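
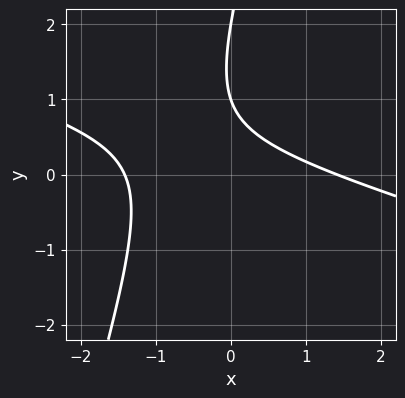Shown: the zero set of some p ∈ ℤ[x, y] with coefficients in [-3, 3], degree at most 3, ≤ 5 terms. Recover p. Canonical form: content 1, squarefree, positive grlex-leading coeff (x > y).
x^2 + 3*x*y - y^2 + 3*y - 2

(a) The degree is 2 — a generic line meets the curve in up to 2 points.
(b) Reading off the gridlines: the y-axis gridline crossings are at y ∈ {1, 2}.
(c) Solving for integer coefficients yields p as stated.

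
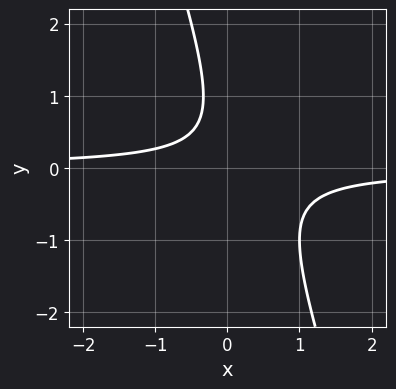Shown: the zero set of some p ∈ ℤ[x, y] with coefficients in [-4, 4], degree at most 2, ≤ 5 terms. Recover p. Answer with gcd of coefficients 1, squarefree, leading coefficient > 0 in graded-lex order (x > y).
3*x*y + y^2 - y + 1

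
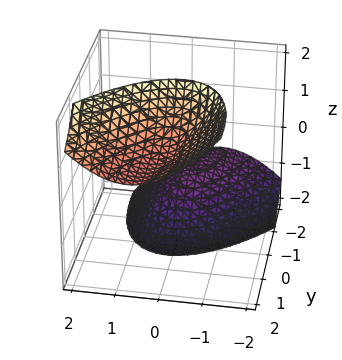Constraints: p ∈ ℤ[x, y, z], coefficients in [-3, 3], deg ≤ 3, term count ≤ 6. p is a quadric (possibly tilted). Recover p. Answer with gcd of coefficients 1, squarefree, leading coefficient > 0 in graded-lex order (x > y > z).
3*x^2 - 2*x*y + y^2 - 3*y*z - z^2 + 2

There are 2 components. They look like related sheets of one shape, so recover p as a whole.
Degree: a generic line meets the surface in up to 2 points, so deg p = 2.
Checking where it meets the axes: the surface avoids every integer x-axis point in the box; it misses every integer gridline on the y-axis.
The integer polynomial consistent with all of this is the stated p.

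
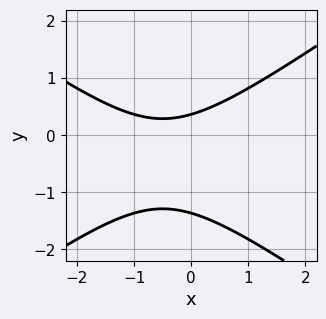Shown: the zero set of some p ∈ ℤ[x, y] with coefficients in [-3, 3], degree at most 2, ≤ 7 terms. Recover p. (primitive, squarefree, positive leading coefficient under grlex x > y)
x^2 - 2*y^2 + x - 2*y + 1

First, deg p = 2. The shape is more complex than any degree-1 curve.
Next, checking where it meets the axes: no x-intercept at any integer in the box.
Finally, the integer polynomial consistent with all of this is the stated p.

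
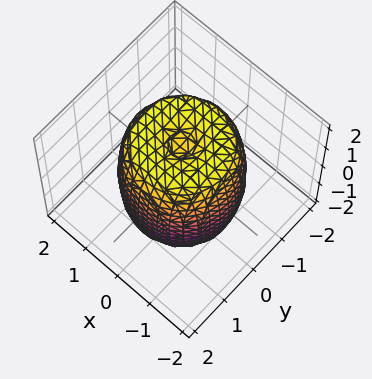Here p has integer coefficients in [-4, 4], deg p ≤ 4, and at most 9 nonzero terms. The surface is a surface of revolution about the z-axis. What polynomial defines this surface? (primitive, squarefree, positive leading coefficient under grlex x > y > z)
2*x^4 + 4*x^2*y^2 + 2*y^4 - 3*x^2 - 3*y^2 + z^2 - 2

deg p = 4. The shape is more complex than any degree-3 surface.
Symmetries: the surface is invariant under rotation about z: p = q(x² + y², z).
From the axis intercepts and sections: a circular section at z = 1 has radius between 1 and 2.
The integer polynomial consistent with all of this is the stated p.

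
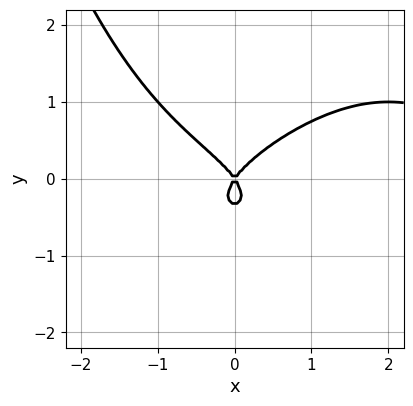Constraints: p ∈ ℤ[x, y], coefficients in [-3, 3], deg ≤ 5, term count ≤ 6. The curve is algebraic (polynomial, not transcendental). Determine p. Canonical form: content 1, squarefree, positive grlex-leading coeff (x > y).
(a) Degree: a generic line meets the curve in up to 4 points, so deg p = 4.
(b) Checking where it meets the axes: it meets the x-axis at x = 0 (among the integer gridlines); it meets the y-axis at y = 0 (among the integer gridlines).
(c) These observations pin down the coefficients.

x^3*y - x^2*y^2 + 3*y^3 - 2*x^2 + y^2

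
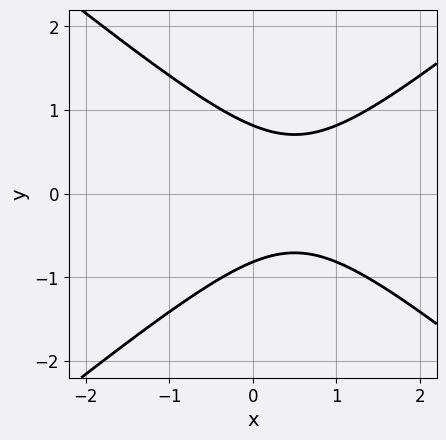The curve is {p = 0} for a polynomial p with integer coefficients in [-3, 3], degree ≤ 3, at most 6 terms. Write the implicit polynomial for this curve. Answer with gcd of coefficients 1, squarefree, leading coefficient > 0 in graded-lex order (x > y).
2*x^2 - 3*y^2 - 2*x + 2

First, the degree is 2 — no degree-1 curve has this shape.
Next, symmetries: mirror symmetry y ↦ −y ⇒ only even powers of y.
Next, observable constraints: the curve avoids every integer x-axis point in the box.
Finally, solving for integer coefficients yields p as stated.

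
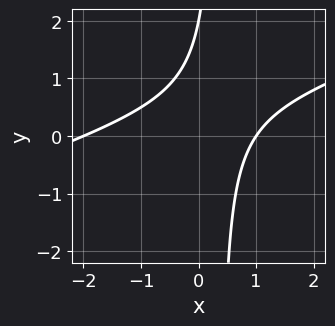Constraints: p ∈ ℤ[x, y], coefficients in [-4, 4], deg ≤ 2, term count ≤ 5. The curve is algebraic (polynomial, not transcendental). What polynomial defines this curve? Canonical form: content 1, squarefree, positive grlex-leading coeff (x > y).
x^2 - 3*x*y + x + y - 2

(a) deg p = 2. A generic line meets the curve in up to 2 points.
(b) Reading off the gridlines: it crosses the y-axis at the gridline y = 2; the x-axis gridline crossings are at x ∈ {-2, 1}.
(c) The integer polynomial consistent with all of this is the stated p.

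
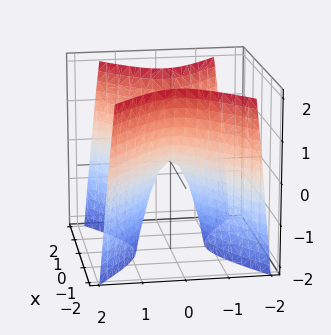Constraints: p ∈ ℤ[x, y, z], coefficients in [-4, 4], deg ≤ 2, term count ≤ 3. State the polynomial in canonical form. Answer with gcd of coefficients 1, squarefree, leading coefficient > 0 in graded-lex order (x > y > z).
First, the degree is 2 — a hyperbolic paraboloid; a quadric.
Then, symmetries: it's symmetric under y → −y, forcing even powers of y; it's symmetric under x → −x, forcing even powers of x.
Next, from the axis intercepts and sections: one x-axis crossing is at x = 0; one y-axis crossing is at y = 0.
Finally, solving for integer coefficients yields p as stated.

2*x^2 - 3*y^2 - z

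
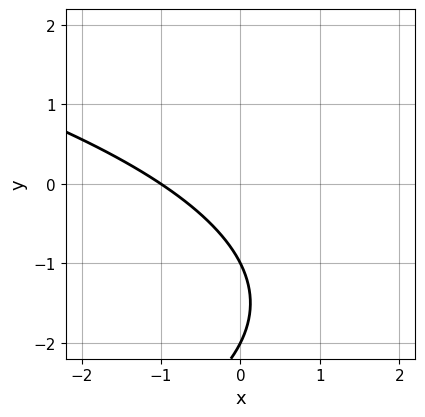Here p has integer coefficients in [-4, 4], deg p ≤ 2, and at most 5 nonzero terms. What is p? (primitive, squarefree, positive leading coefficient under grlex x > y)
First, deg p = 2. A generic line meets the curve in up to 2 points.
Next, checking where it meets the axes: among the integer gridlines, it crosses the y-axis at y ∈ {-2, -1}; it crosses the x-axis at the gridline x = -1.
Finally, assembling these constraints gives the stated polynomial.

y^2 + 2*x + 3*y + 2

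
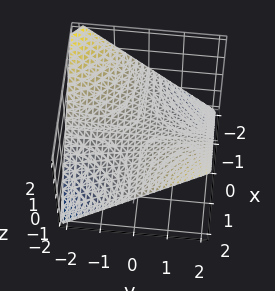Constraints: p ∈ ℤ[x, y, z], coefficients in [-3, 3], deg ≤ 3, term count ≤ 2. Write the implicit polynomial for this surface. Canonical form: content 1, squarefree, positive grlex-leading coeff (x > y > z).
1. deg p = 2.
2. Against the integer gridlines: every point of the y-axis in the box is on the surface; it crosses the z-axis at the gridline z = 0.
3. The integer polynomial consistent with all of this is the stated p.

x*y - 2*z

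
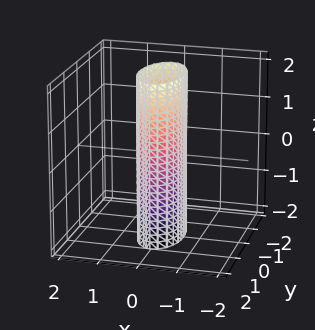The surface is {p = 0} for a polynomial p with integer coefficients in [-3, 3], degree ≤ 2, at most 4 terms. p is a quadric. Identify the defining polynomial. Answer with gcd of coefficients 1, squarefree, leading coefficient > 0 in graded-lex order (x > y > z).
(a) Degree: constant cross-section along one axis; a quadric, so deg p = 2.
(b) Symmetries: mirror symmetry x ↦ −x ⇒ only even powers of x; the z ↦ −z reflection is a symmetry, so z appears only in even powers; it's symmetric under y → −y, forcing even powers of y.
(c) From the axis intercepts and sections: the surface avoids every integer z-axis point in the box; among the integer gridlines, it crosses the y-axis at y ∈ {-1, 1}.
(d) Solving for integer coefficients yields p as stated.

3*x^2 + y^2 - 1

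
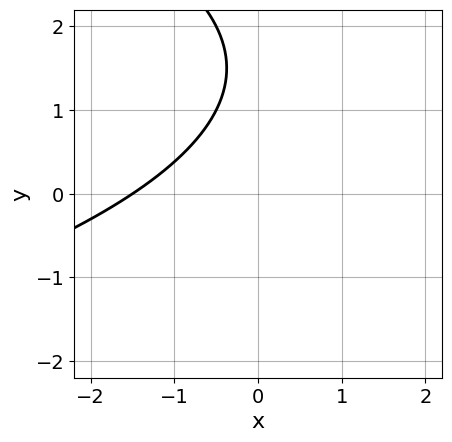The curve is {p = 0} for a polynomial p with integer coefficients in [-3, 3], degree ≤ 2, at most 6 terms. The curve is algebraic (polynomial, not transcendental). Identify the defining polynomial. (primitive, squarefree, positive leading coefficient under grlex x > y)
(a) The degree is 2 — no degree-1 curve has this shape.
(b) Checking where it meets the axes: the curve avoids every integer y-axis point in the box.
(c) These observations pin down the coefficients.

y^2 + 2*x - 3*y + 3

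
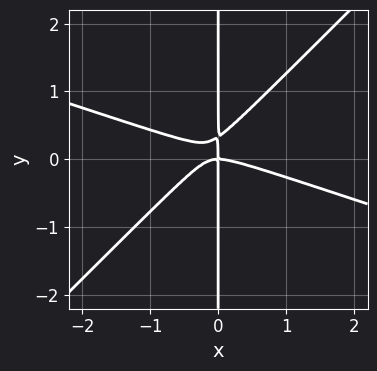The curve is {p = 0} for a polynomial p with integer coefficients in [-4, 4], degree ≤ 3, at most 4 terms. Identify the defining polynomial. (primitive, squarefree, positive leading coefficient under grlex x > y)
First, deg p = 3.
Then, against the integer gridlines: the visible y-axis segment lies entirely on the curve; it crosses the x-axis at the gridline x = 0.
Finally, assembling these constraints gives the stated polynomial.

x^3 + 2*x^2*y - 3*x*y^2 + x*y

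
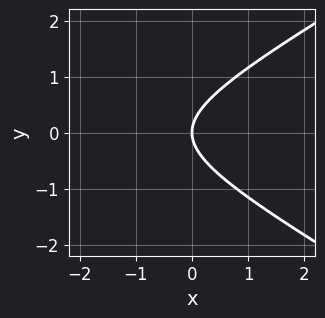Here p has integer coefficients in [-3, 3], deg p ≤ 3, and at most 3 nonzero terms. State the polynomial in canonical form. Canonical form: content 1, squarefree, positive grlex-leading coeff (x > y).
x^2 - 3*y^2 + 3*x

First, degree: a generic line meets the curve in up to 2 points, so deg p = 2.
Next, symmetries: it's symmetric under y → −y, forcing even powers of y.
Then, reading off the gridlines: it crosses the x-axis at the gridline x = 0; it meets the y-axis at y = 0 (among the integer gridlines).
Finally, putting this together gives p.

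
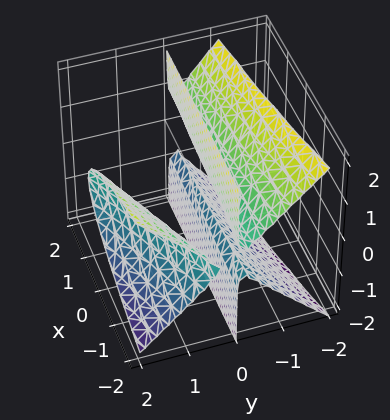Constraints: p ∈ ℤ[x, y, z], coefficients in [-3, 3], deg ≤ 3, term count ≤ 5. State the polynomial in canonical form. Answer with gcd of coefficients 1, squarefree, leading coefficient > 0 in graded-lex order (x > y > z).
1. The picture has 3 separate pieces.
2. Degree: no degree-2 surface has this shape, so deg p = 3.
3. From the axis intercepts and sections: every point of the x-axis in the box is on the surface; the visible z-axis segment lies entirely on the surface.
4. Assembling these constraints gives the stated polynomial.

x*y^2 - 2*y^3 + 2*y*z^2 + 3*y^2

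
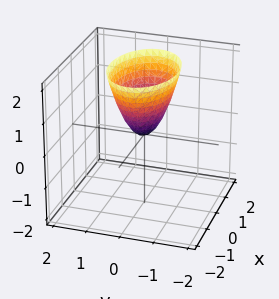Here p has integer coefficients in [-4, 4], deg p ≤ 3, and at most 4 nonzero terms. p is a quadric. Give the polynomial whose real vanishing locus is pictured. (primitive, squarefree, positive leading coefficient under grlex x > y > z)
First, deg p = 2. A single bowl opening along one axis; a quadric.
Then, symmetries: mirror symmetry x ↦ −x ⇒ only even powers of x; mirror symmetry y ↦ −y ⇒ only even powers of y.
Then, reading off the gridlines: one z-axis crossing is at z = 0; it meets the y-axis at y = 0 (among the integer gridlines); one x-axis crossing is at x = 0.
Finally, fitting integer coefficients to these (and the overall shape) gives p.

x^2 + 2*y^2 - z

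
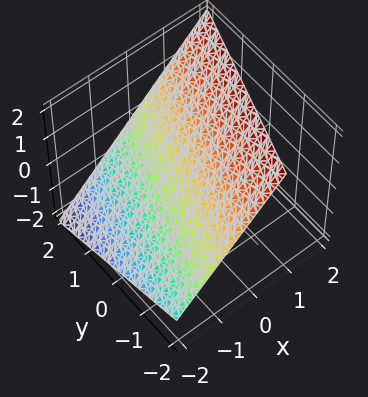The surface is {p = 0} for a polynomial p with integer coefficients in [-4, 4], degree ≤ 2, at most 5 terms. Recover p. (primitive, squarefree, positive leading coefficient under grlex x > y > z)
deg p = 1. The surface is flat (a plane).
Reading off the gridlines: it crosses the y-axis at the gridline y = 2.
Putting this together gives p.

3*x - y - 3*z + 2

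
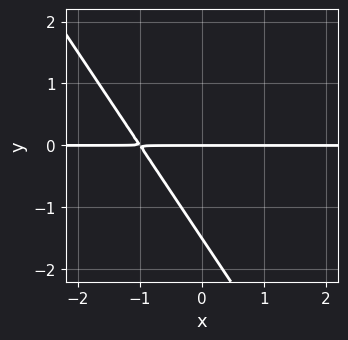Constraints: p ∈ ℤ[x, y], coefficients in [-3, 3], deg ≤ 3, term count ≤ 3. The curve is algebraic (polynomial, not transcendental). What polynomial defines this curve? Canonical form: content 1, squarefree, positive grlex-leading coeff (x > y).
3*x*y + 2*y^2 + 3*y

1. deg p = 2. No degree-1 curve has this shape.
2. Checking where it meets the axes: every point of the x-axis in the box is on the curve; one y-axis crossing is at y = 0.
3. Together with the visible shape, these determine p as stated.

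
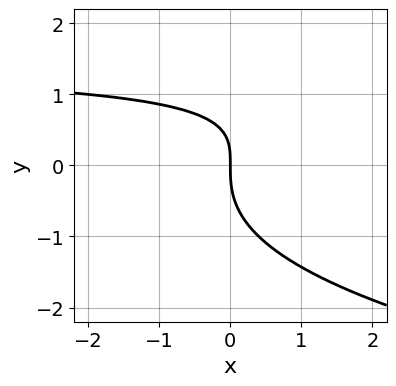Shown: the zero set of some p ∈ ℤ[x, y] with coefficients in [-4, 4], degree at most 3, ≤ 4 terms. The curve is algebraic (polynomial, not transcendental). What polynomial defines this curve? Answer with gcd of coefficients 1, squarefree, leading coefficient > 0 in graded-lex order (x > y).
(a) deg p = 3.
(b) Checking where it meets the axes: one y-axis crossing is at y = 0; it meets the x-axis at x = 0 (among the integer gridlines).
(c) Together with the visible shape, these determine p as stated.

2*y^3 - 2*x*y + 3*x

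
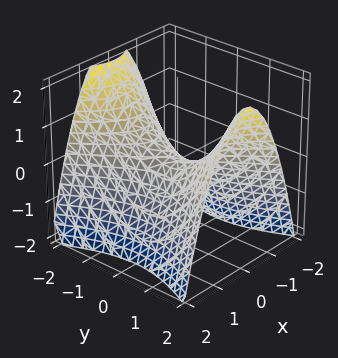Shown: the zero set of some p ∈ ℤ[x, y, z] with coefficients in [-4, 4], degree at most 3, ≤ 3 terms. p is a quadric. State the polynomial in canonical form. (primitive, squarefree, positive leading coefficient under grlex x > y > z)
(a) deg p = 2.
(b) Symmetries: mirror symmetry y ↦ −y ⇒ only even powers of y; mirror symmetry x ↦ −x ⇒ only even powers of x.
(c) Reading off the gridlines: it crosses the x-axis at the gridline x = 0; one z-axis crossing is at z = 0.
(d) Putting this together gives p.

2*x^2 - y^2 + 2*z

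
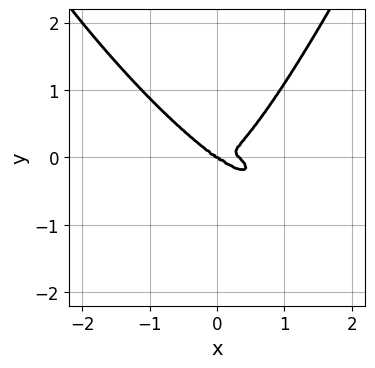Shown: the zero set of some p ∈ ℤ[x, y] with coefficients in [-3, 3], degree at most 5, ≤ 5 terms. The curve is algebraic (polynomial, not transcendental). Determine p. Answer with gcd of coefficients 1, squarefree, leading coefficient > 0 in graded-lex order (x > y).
3*x^4 + 3*x^3*y - x*y^3 - x^3 - 3*y^3

1. deg p = 4. A generic line meets the curve in up to 4 points.
2. Observable constraints: it meets the x-axis at x = 0 (among the integer gridlines); it meets the y-axis at y = 0 (among the integer gridlines).
3. Together with the visible shape, these determine p as stated.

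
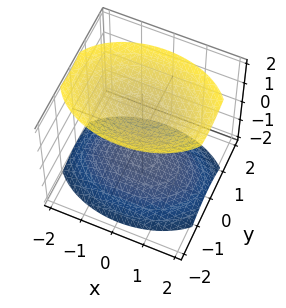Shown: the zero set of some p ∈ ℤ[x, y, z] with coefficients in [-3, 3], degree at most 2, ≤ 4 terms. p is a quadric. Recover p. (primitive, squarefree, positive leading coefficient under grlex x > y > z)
1. The picture has 2 separate pieces. They look like related sheets of one shape, so recover p as a whole.
2. deg p = 2. Two sheets facing apart; a quadric.
3. Symmetries: mirror symmetry z ↦ −z ⇒ only even powers of z; it's symmetric under x → −x, forcing even powers of x; the y ↦ −y reflection is a symmetry, so y appears only in even powers.
4. Checking where it meets the axes: it misses every integer gridline on the x-axis; no y-intercept at any integer in the box.
5. Matching integer coefficients to the picture gives p.

x^2 + 2*y^2 - 2*z^2 + 3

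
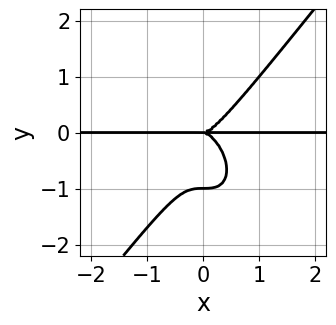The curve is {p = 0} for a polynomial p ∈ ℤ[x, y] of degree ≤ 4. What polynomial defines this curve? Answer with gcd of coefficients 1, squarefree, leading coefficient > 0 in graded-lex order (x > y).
2*x^3*y - y^4 - y^3

deg p = 4. The shape is more complex than any degree-3 curve.
Reading off the gridlines: the y-axis gridline crossings are at y ∈ {-1, 0}; every point of the x-axis in the box is on the curve.
Matching integer coefficients to the picture gives p.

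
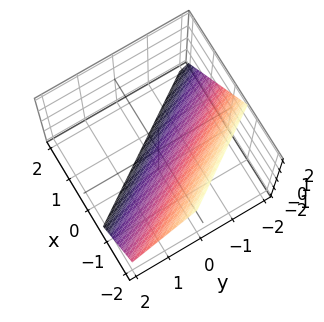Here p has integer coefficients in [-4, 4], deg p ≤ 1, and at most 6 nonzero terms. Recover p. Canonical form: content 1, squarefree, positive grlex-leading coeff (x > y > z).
1. deg p = 1. Every cross-section is a straight line — this is a plane.
2. Observable constraints: one y-axis crossing is at y = -1; it meets the z-axis at z = -1 (among the integer gridlines).
3. Matching integer coefficients to the picture gives p.

3*x + 2*y + 2*z + 2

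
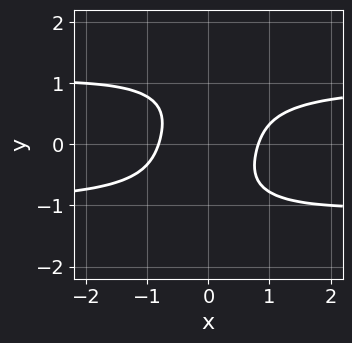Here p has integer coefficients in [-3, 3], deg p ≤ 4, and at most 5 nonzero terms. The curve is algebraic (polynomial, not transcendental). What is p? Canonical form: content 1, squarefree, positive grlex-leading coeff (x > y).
3*x^2*y^2 + 2*y^4 - 3*x^2 + 2*x*y + 2

The degree is 4 — a generic line meets the curve in up to 4 points.
From the axis intercepts and sections: no y-intercept at any integer in the box.
Solving for integer coefficients yields p as stated.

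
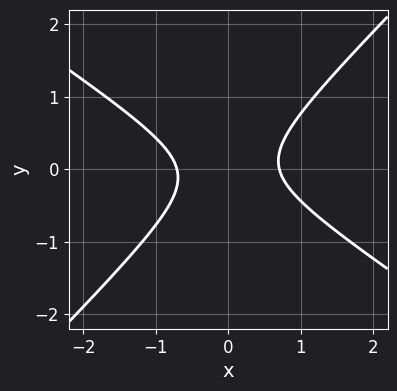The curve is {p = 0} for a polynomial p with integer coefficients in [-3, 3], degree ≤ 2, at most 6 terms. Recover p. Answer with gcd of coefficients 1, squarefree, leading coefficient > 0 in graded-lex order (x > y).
2*x^2 + x*y - 3*y^2 - 1

deg p = 2.
From the visible intercepts: it misses every integer gridline on the y-axis.
Fitting integer coefficients to these (and the overall shape) gives p.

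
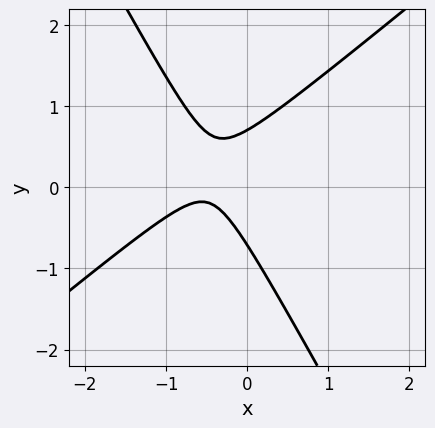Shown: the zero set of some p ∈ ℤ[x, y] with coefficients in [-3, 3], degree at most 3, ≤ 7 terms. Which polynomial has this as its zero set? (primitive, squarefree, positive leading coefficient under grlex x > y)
First, deg p = 2. The shape is more complex than any degree-1 curve.
Next, from the axis intercepts and sections: no x-intercept at any integer in the box.
Finally, putting this together gives p.

3*x^2 - 2*x*y - 2*y^2 + 3*x + 1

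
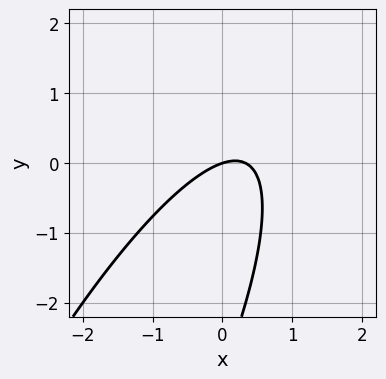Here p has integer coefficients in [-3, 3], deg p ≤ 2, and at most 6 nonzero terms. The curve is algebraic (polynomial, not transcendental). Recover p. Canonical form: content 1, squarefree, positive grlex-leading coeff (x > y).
3*x^2 - 3*x*y + y^2 - x + 3*y

First, degree: the shape is more complex than any degree-1 curve, so deg p = 2.
Then, checking where it meets the axes: it meets the x-axis at x = 0 (among the integer gridlines); it crosses the y-axis at the gridline y = 0.
Finally, matching integer coefficients to the picture gives p.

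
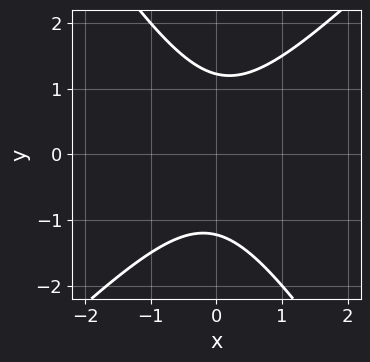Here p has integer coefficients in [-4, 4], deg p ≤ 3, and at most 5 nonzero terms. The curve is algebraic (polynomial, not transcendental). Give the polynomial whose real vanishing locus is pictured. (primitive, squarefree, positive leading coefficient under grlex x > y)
Degree: the shape is more complex than any degree-1 curve, so deg p = 2.
From the visible intercepts: no x-intercept at any integer in the box.
Putting this together gives p.

3*x^2 - x*y - 2*y^2 + 3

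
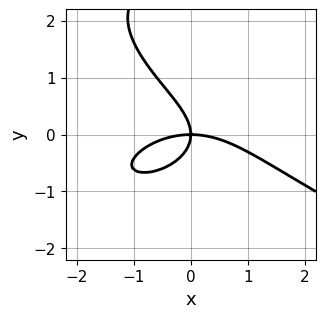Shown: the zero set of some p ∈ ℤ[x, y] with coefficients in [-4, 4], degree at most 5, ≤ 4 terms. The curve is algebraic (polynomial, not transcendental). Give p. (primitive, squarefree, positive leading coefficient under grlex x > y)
y^4 - x^3 - 3*y^3 - 3*x*y

Degree: a generic line meets the curve in up to 4 points, so deg p = 4.
Observable constraints: one y-axis crossing is at y = 0; it meets the x-axis at x = 0 (among the integer gridlines).
Matching integer coefficients to the picture gives p.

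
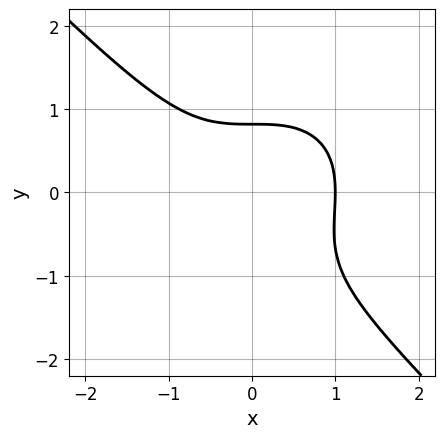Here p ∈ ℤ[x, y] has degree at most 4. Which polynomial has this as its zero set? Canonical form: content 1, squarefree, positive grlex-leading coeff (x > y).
First, the degree is 3 — a generic line meets the curve in up to 3 points.
Next, against the integer gridlines: it crosses the x-axis at the gridline x = 1.
Finally, fitting integer coefficients to these (and the overall shape) gives p.

3*x^3 + 3*y^3 + 2*y^2 - 3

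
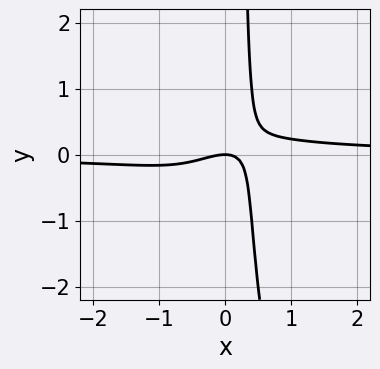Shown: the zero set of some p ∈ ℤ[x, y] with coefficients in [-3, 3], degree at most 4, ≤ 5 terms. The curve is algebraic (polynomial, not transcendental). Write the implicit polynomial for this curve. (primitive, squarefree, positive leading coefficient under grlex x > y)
First, deg p = 4. The shape is more complex than any degree-3 curve.
Then, reading off the gridlines: one y-axis crossing is at y = 0; it crosses the x-axis at the gridline x = 0.
Finally, fitting integer coefficients to these (and the overall shape) gives p.

3*x^3*y + x^2*y^2 - x^2 + 2*x*y - y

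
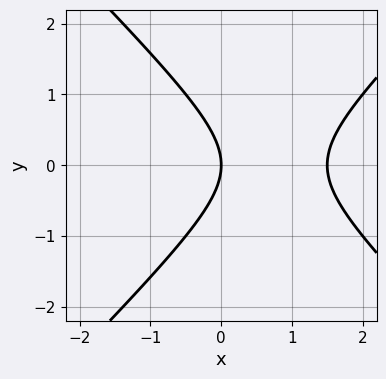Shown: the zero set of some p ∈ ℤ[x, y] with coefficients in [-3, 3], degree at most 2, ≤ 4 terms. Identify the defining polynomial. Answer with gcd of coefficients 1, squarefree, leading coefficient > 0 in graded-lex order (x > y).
First, deg p = 2. The shape is more complex than any degree-1 curve.
Next, symmetries: it's symmetric under y → −y, forcing even powers of y.
Next, observable constraints: it crosses the y-axis at the gridline y = 0; one x-axis crossing is at x = 0.
Finally, together with the visible shape, these determine p as stated.

2*x^2 - 2*y^2 - 3*x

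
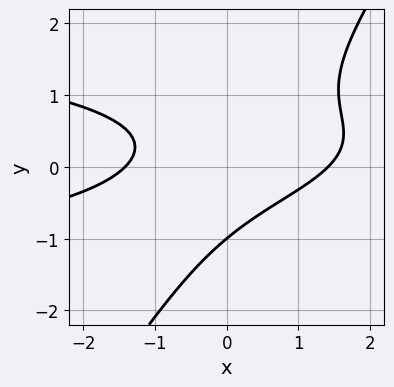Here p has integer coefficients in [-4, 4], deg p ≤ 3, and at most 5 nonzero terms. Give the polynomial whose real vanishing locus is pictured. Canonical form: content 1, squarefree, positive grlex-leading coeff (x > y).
Degree: the shape is more complex than any degree-2 curve, so deg p = 3.
Checking where it meets the axes: it crosses the y-axis at the gridline y = -1.
Assembling these constraints gives the stated polynomial.

3*x*y^2 - 2*y^3 + x^2 - 2*x*y - 2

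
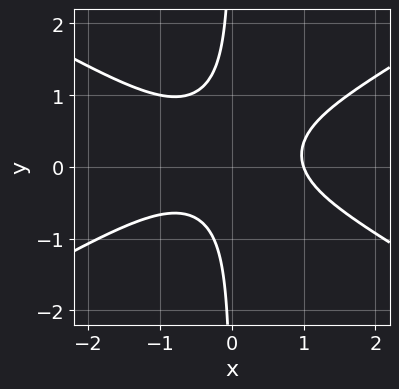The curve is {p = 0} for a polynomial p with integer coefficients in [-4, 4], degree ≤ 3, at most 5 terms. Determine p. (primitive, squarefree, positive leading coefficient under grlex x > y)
x^3 - 3*x*y^2 + x*y - 1

(a) The degree is 3 — a generic line meets the curve in up to 3 points.
(b) From the visible intercepts: it crosses the x-axis at the gridline x = 1; the curve avoids every integer y-axis point in the box.
(c) Assembling these constraints gives the stated polynomial.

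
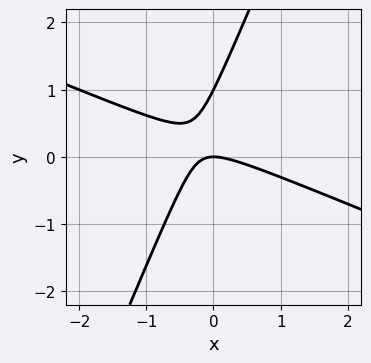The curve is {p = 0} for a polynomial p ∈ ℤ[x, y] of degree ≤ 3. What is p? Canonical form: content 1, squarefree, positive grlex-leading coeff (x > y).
1. Degree: the shape is more complex than any degree-1 curve, so deg p = 2.
2. Reading off the gridlines: among the integer gridlines, it crosses the y-axis at y ∈ {0, 1}; it crosses the x-axis at the gridline x = 0.
3. Matching integer coefficients to the picture gives p.

x^2 + 2*x*y - y^2 + y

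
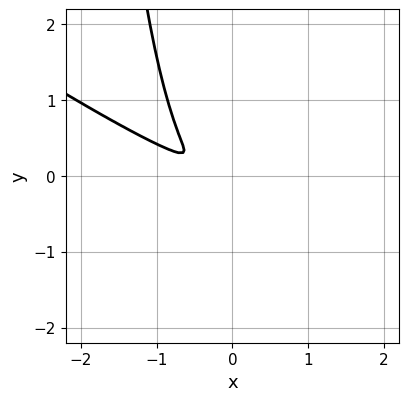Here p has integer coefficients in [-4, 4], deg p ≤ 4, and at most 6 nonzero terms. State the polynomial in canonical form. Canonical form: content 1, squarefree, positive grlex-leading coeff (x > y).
(a) Degree: the shape is more complex than any degree-3 curve, so deg p = 4.
(b) Matching integer coefficients to the picture gives p.

2*x^4 + 3*x^3*y - 3*x^2*y + 3*y^2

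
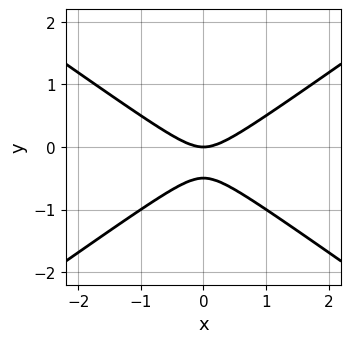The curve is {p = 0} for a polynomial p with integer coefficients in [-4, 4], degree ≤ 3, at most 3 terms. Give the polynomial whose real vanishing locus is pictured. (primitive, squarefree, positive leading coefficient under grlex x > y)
x^2 - 2*y^2 - y

1. Degree: no degree-1 curve has this shape, so deg p = 2.
2. Symmetries: it's symmetric under x → −x, forcing even powers of x.
3. From the axis intercepts and sections: it crosses the x-axis at the gridline x = 0; it crosses the y-axis at the gridline y = 0.
4. Assembling these constraints gives the stated polynomial.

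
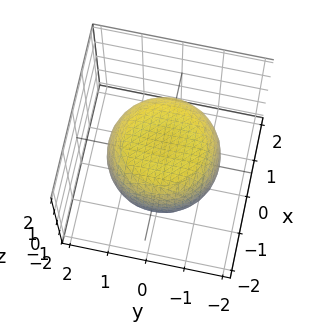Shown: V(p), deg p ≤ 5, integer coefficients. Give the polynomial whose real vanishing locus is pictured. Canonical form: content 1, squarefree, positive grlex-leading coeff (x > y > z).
1. The degree is 4 — a generic line meets the surface in up to 4 points.
2. Symmetries: rotational symmetry about the z-axis ⇒ p depends on x, y only through x² + y².
3. From the axis intercepts and sections: a circular section at z = 0 has radius between 1 and 2; among the integer gridlines, it crosses the z-axis at z ∈ {-1, 1}.
4. Assembling these constraints gives the stated polynomial.

x^4 + 2*x^2*y^2 + y^4 - x^2 - y^2 + 2*z^2 - 2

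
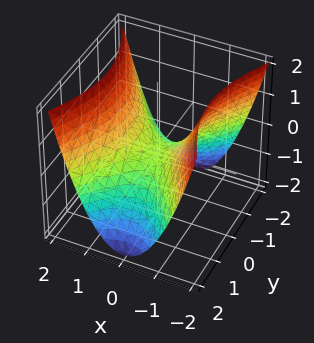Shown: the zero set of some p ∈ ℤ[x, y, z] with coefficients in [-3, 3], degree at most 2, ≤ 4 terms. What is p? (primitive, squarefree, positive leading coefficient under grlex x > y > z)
Degree: a saddle surface; a quadric, so deg p = 2.
Symmetries: the y ↦ −y reflection is a symmetry, so y appears only in even powers; it's symmetric under x → −x, forcing even powers of x.
Against the integer gridlines: it crosses the z-axis at the gridline z = 0; one x-axis crossing is at x = 0; it crosses the y-axis at the gridline y = 0.
Solving for integer coefficients yields p as stated.

2*x^2 - y^2 - 2*z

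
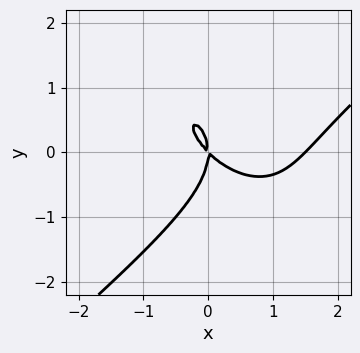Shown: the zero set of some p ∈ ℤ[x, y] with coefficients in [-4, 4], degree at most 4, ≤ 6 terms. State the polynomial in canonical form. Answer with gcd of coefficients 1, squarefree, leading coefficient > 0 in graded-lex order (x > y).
2*x^3 - x*y^2 - 2*y^3 - 3*x^2 - 3*x*y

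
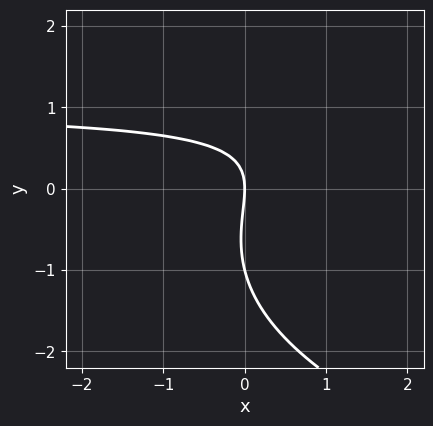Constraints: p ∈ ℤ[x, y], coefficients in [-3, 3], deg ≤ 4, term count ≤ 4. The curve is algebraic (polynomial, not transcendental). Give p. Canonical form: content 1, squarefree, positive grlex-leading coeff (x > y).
The degree is 3 — no degree-2 curve has this shape.
From the visible intercepts: the y-axis gridline crossings are at y ∈ {-1, 0}; it meets the x-axis at x = 0 (among the integer gridlines).
These observations pin down the coefficients.

y^3 - 2*x*y + y^2 + 2*x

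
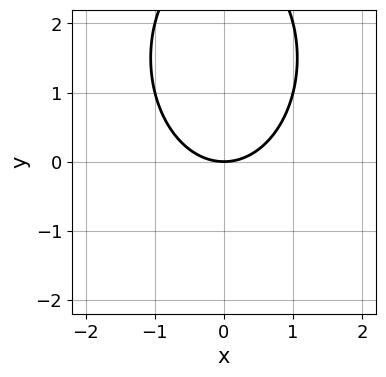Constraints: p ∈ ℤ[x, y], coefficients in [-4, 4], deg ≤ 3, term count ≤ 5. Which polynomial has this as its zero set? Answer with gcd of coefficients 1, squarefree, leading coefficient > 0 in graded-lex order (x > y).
2*x^2 + y^2 - 3*y

1. The degree is 2 — no degree-1 curve has this shape.
2. Symmetries: it's symmetric under x → −x, forcing even powers of x.
3. Checking where it meets the axes: it meets the x-axis at x = 0 (among the integer gridlines); it crosses the y-axis at the gridline y = 0.
4. Together with the visible shape, these determine p as stated.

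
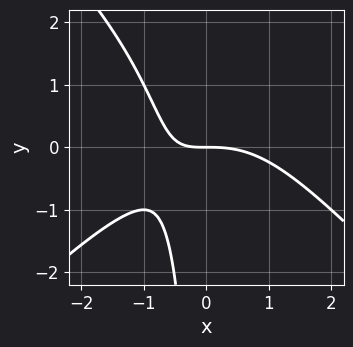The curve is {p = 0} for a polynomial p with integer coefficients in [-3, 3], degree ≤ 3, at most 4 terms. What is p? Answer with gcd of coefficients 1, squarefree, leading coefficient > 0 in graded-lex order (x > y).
x^3 - x*y^2 + 2*x*y + 2*y

The degree is 3 — the shape is more complex than any degree-2 curve.
Checking where it meets the axes: one x-axis crossing is at x = 0; it crosses the y-axis at the gridline y = 0.
Putting this together gives p.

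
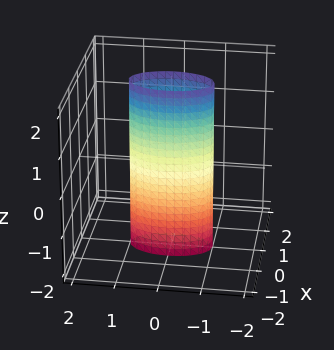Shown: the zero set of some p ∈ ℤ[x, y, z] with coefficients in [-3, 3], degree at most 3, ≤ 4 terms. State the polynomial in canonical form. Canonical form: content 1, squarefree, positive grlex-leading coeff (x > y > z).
1. deg p = 2. A cylinder; a quadric.
2. Symmetries: it's symmetric under x → −x, forcing even powers of x; mirror symmetry y ↦ −y ⇒ only even powers of y; it's symmetric under z → −z, forcing even powers of z.
3. From the visible intercepts: the y-axis gridline crossings are at y ∈ {-1, 1}; no z-intercept at any integer in the box.
4. Together with the visible shape, these determine p as stated.

3*x^2 + y^2 - 1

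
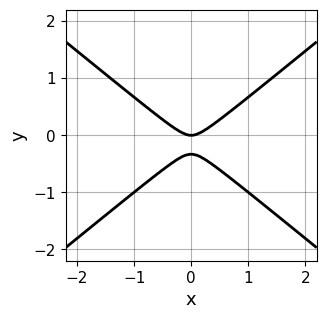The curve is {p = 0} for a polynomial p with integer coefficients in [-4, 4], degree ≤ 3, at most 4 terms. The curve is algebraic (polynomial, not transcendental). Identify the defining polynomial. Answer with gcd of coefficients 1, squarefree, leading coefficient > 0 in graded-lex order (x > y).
The degree is 2 — no degree-1 curve has this shape.
Symmetries: the x ↦ −x reflection is a symmetry, so x appears only in even powers.
Against the integer gridlines: it crosses the x-axis at the gridline x = 0; one y-axis crossing is at y = 0.
The integer polynomial consistent with all of this is the stated p.

2*x^2 - 3*y^2 - y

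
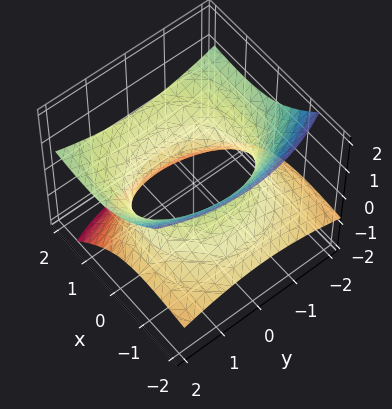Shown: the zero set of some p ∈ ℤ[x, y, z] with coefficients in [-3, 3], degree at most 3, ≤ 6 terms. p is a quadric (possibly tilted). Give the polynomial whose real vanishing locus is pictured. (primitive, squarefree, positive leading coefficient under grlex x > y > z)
x^2 - 3*x*z + y^2 - 3*z^2 - 2

(a) Degree: a generic line meets the surface in up to 2 points, so deg p = 2.
(b) Reading off the gridlines: no z-intercept at any integer in the box.
(c) Solving for integer coefficients yields p as stated.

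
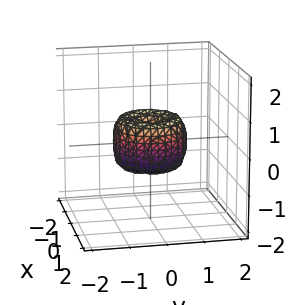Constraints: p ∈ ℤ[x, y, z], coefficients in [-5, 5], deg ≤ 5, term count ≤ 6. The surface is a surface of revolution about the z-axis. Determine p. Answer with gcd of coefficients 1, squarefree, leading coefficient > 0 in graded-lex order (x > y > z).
2*x^4 + 4*x^2*y^2 + 2*y^4 - 2*x^2 - 2*y^2 + z^2

(a) deg p = 4. A generic line meets the surface in up to 4 points.
(b) Symmetries: rotational symmetry about the z-axis ⇒ p depends on x, y only through x² + y².
(c) Against the integer gridlines: the x-axis gridline crossings are at x ∈ {-1, 0, 1}; it crosses the z-axis at the gridline z = 0.
(d) These observations pin down the coefficients. Check: (0, -1, 0) on the y-axis lies on the surface, and p(0, -1, 0) = 0. ✓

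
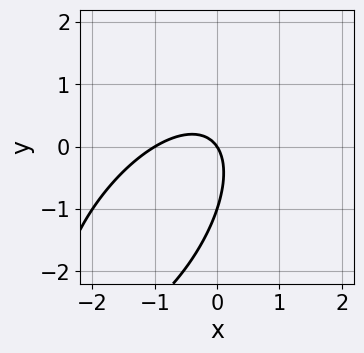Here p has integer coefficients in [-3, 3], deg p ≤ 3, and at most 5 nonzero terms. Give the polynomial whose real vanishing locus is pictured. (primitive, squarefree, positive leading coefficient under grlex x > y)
3*x^2 - 3*x*y + 2*y^2 + 3*x + 2*y

1. The degree is 2 — the shape is more complex than any degree-1 curve.
2. Observable constraints: among the integer gridlines, it crosses the y-axis at y ∈ {-1, 0}; the x-axis gridline crossings are at x ∈ {-1, 0}.
3. Fitting integer coefficients to these (and the overall shape) gives p.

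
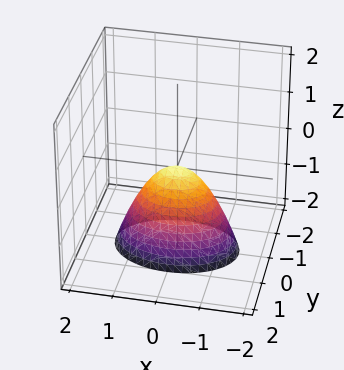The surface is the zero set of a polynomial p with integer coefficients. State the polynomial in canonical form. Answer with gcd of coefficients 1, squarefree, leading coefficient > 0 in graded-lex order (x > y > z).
deg p = 2. A paraboloid; a quadric.
Symmetries: mirror symmetry y ↦ −y ⇒ only even powers of y; mirror symmetry x ↦ −x ⇒ only even powers of x.
Checking where it meets the axes: it crosses the y-axis at the gridline y = 0; one z-axis crossing is at z = 0; one x-axis crossing is at x = 0.
Matching integer coefficients to the picture gives p.

x^2 + 2*y^2 + z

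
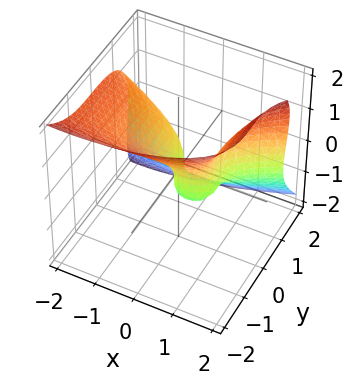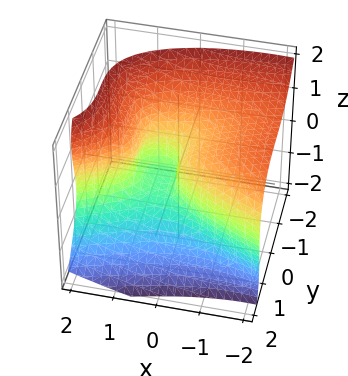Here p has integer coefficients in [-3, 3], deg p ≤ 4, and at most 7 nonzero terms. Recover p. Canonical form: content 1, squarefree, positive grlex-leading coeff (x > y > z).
Degree: the shape is more complex than any degree-2 surface, so deg p = 3.
Against the integer gridlines: among the integer gridlines, it crosses the x-axis at x ∈ {0, 1}; it crosses the y-axis at the gridline y = 0.
Fitting integer coefficients to these (and the overall shape) gives p.

2*x*z^2 - 3*y^3 - 2*z^3 + 2*x^2 - 2*x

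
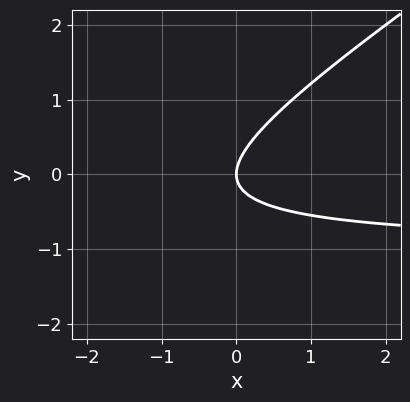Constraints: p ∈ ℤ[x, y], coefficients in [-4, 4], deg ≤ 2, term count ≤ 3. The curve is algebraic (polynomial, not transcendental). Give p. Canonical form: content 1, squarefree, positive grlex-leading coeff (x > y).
The degree is 2 — the shape is more complex than any degree-1 curve.
Against the integer gridlines: one x-axis crossing is at x = 0; it meets the y-axis at y = 0 (among the integer gridlines).
Assembling these constraints gives the stated polynomial.

2*x*y - 3*y^2 + 2*x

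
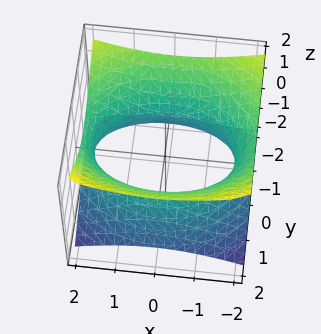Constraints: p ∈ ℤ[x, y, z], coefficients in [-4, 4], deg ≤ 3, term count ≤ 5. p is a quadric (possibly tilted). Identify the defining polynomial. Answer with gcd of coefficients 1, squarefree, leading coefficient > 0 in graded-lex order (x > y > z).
x^2 + 2*y^2 + y*z - 3*z^2 - 3

(a) The degree is 2 — the shape is more complex than any degree-1 surface.
(b) From the visible intercepts: the surface avoids every integer z-axis point in the box.
(c) Matching integer coefficients to the picture gives p.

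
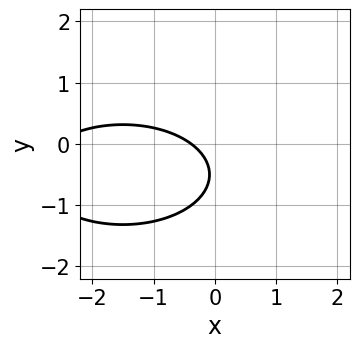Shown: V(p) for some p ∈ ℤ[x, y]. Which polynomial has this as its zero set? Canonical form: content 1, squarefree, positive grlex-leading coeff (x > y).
1. Degree: no degree-1 curve has this shape, so deg p = 2.
2. From the axis intercepts and sections: no y-intercept at any integer in the box.
3. Assembling these constraints gives the stated polynomial.

x^2 + 3*y^2 + 3*x + 3*y + 1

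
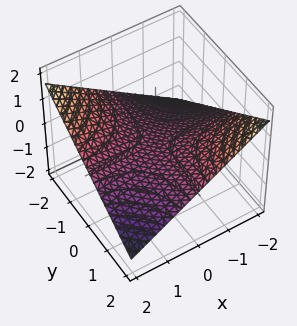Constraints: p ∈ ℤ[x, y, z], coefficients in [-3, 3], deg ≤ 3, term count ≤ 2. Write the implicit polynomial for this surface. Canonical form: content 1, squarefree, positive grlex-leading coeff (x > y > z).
(a) The degree is 2 — a hyperbolic paraboloid; a quadric.
(b) Checking where it meets the axes: the visible y-axis segment lies entirely on the surface; every point of the x-axis in the box is on the surface; one z-axis crossing is at z = 0.
(c) Solving for integer coefficients yields p as stated.

x*y + 3*z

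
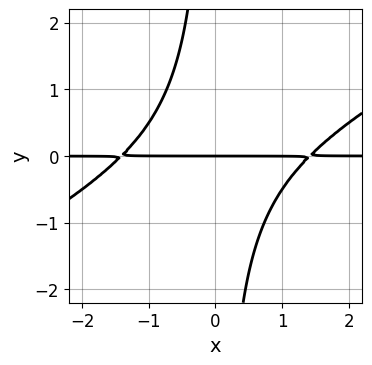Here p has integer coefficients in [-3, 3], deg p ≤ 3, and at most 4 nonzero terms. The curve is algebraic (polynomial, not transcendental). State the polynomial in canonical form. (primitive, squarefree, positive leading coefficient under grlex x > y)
First, degree: the shape is more complex than any degree-2 curve, so deg p = 3.
Then, reading off the gridlines: every point of the x-axis in the box is on the curve; it crosses the y-axis at the gridline y = 0.
Finally, putting this together gives p.

x^2*y - 2*x*y^2 - 2*y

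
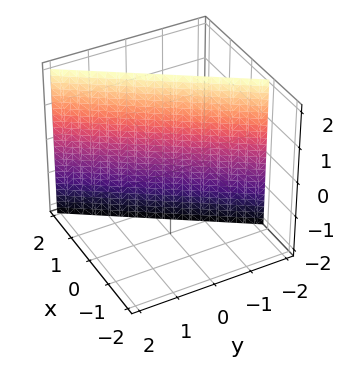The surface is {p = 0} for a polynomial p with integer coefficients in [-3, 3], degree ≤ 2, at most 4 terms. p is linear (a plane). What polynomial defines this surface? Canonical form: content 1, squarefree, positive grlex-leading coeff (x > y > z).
3*x - 2*y - 2

First, the degree is 1 — every cross-section is a straight line — this is a plane.
Next, from the axis intercepts and sections: the surface avoids every integer z-axis point in the box; it meets the y-axis at y = -1 (among the integer gridlines).
Finally, assembling these constraints gives the stated polynomial.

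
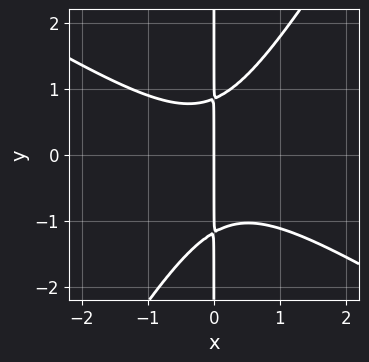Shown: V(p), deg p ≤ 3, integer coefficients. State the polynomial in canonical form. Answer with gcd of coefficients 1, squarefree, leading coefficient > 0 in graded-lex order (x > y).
3*x^3 + 3*x^2*y - 3*x*y^2 - x*y + 3*x

The degree is 3 — no degree-2 curve has this shape.
Checking where it meets the axes: every point of the y-axis in the box is on the curve; one x-axis crossing is at x = 0.
Solving for integer coefficients yields p as stated.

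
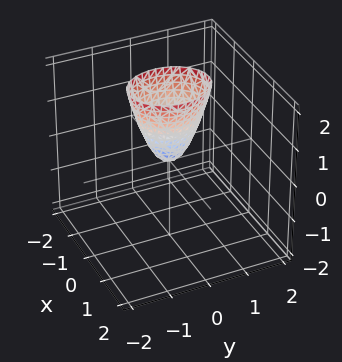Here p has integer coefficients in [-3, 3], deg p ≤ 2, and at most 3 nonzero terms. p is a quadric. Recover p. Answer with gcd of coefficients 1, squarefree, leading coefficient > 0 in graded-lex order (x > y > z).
(a) The degree is 2 — a single bowl opening along one axis; a quadric.
(b) Symmetries: mirror symmetry y ↦ −y ⇒ only even powers of y; the x ↦ −x reflection is a symmetry, so x appears only in even powers.
(c) From the axis intercepts and sections: it crosses the x-axis at the gridline x = 0; it crosses the z-axis at the gridline z = 0; one y-axis crossing is at y = 0.
(d) Matching integer coefficients to the picture gives p.

3*x^2 + 2*y^2 - z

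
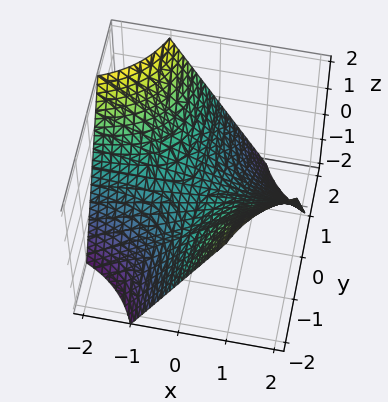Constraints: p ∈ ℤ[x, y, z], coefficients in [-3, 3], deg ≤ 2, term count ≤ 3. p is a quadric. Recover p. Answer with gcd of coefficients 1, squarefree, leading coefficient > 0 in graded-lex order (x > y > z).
x*y + z

deg p = 2. A saddle surface; a quadric.
Against the integer gridlines: one z-axis crossing is at z = 0; the visible y-axis segment lies entirely on the surface.
Together with the visible shape, these determine p as stated. Check: (-1, 0, 0) on the x-axis lies on the surface, and p(-1, 0, 0) = 0. ✓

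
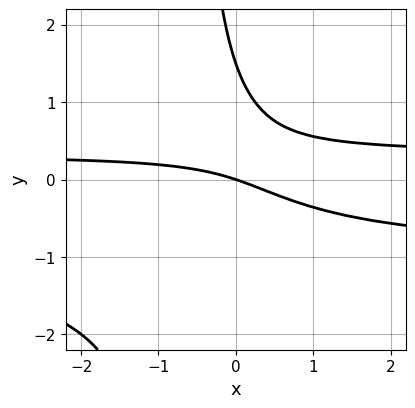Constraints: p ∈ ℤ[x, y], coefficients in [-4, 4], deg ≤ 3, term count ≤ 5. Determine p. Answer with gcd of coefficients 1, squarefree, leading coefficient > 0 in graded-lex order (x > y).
First, deg p = 3. The shape is more complex than any degree-2 curve.
Then, reading off the gridlines: one y-axis crossing is at y = 0; it meets the x-axis at x = 0 (among the integer gridlines).
Finally, these observations pin down the coefficients.

3*x*y^2 + 2*x*y + 2*y^2 - x - 3*y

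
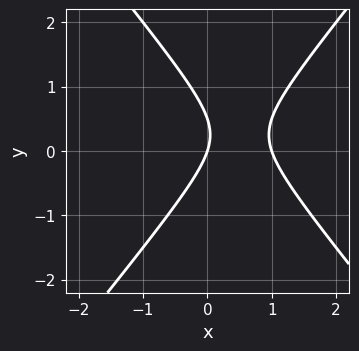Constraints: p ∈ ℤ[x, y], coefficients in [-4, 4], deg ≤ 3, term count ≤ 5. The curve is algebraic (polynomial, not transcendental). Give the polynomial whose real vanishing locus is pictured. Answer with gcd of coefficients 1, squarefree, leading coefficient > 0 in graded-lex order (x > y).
3*x^2 - 2*y^2 - 3*x + y

(a) deg p = 2. The shape is more complex than any degree-1 curve.
(b) Observable constraints: it crosses the y-axis at the gridline y = 0; among the integer gridlines, it crosses the x-axis at x ∈ {0, 1}.
(c) Putting this together gives p.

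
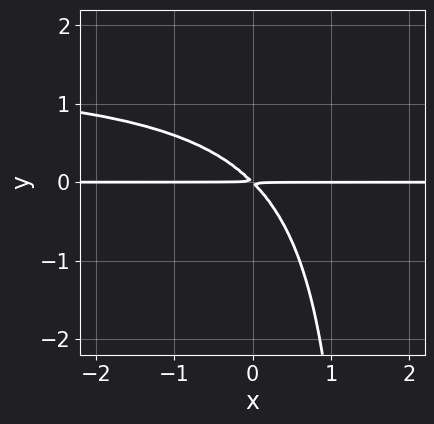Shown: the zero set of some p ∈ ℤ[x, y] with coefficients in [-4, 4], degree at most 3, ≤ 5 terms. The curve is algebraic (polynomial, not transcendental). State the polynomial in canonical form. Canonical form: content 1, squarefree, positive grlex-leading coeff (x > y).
2*x*y^2 - 3*x*y - 3*y^2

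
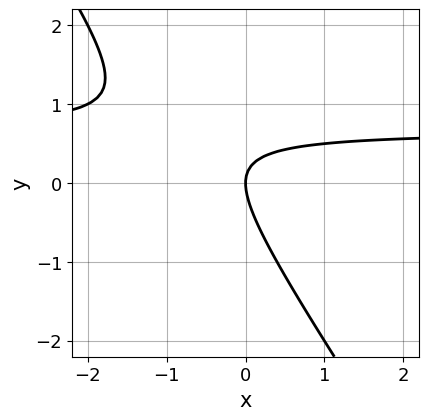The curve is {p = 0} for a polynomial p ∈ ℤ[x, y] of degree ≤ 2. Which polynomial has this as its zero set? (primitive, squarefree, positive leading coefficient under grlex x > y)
deg p = 2. The shape is more complex than any degree-1 curve.
From the visible intercepts: it crosses the x-axis at the gridline x = 0; one y-axis crossing is at y = 0.
The integer polynomial consistent with all of this is the stated p.

3*x*y + 2*y^2 - 2*x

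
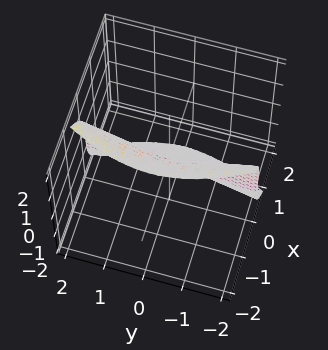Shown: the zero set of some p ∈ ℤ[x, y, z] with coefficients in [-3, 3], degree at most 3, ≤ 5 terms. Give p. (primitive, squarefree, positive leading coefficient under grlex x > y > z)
3*x^3 + 2*x*y^2 + z^3

deg p = 3. No degree-2 surface has this shape.
From the axis intercepts and sections: it crosses the x-axis at the gridline x = 0; the visible y-axis segment lies entirely on the surface; one z-axis crossing is at z = 0.
Putting this together gives p.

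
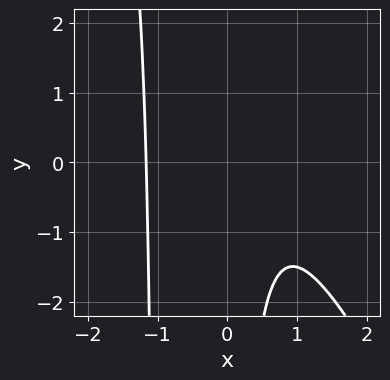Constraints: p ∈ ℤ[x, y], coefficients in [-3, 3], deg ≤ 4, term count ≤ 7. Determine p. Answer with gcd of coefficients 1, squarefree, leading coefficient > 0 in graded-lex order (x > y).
First, degree: the shape is more complex than any degree-2 curve, so deg p = 3.
Then, checking where it meets the axes: the curve avoids every integer y-axis point in the box.
Finally, solving for integer coefficients yields p as stated.

2*x^3 + x^2*y + x*y - x + 2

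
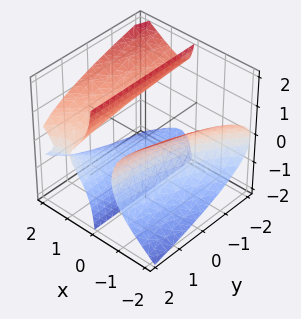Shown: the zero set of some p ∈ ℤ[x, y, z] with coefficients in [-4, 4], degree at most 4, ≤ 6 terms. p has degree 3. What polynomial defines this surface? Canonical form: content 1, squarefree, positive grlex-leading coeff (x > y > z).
First, the picture has 2 separate pieces. They look like related sheets of one shape, so recover p as a whole.
Then, the degree is 3 — a generic line meets the surface in up to 3 points.
Then, from the axis intercepts and sections: it misses every integer gridline on the y-axis; it meets the x-axis at x = -1 (among the integer gridlines); it misses every integer gridline on the z-axis.
Finally, the integer polynomial consistent with all of this is the stated p.

x^3 - x^2*y - 2*x*z^2 + 1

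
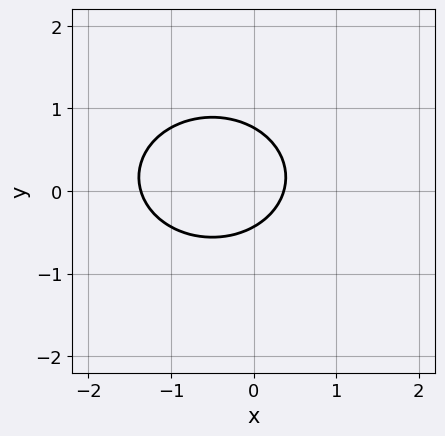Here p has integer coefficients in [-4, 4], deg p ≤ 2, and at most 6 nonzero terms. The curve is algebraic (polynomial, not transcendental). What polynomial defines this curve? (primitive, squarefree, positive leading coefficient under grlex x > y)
Degree: no degree-1 curve has this shape, so deg p = 2.
The integer polynomial consistent with all of this is the stated p.

2*x^2 + 3*y^2 + 2*x - y - 1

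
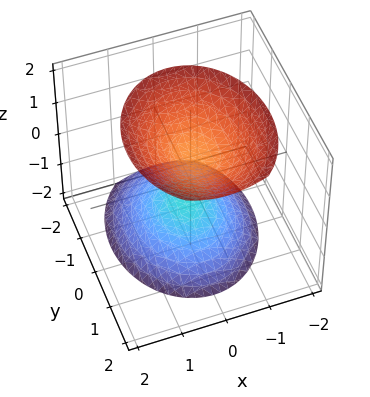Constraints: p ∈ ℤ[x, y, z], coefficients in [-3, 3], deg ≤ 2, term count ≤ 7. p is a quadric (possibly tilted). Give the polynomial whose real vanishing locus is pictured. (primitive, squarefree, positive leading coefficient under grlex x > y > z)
First, there are 2 components. They look like related sheets of one shape, so recover p as a whole.
Then, deg p = 2. No degree-1 surface has this shape.
Next, from the visible intercepts: it misses every integer gridline on the x-axis; no y-intercept at any integer in the box; the z-axis gridline crossings are at z ∈ {-1, 1}.
Finally, fitting integer coefficients to these (and the overall shape) gives p.

3*x^2 + 2*y^2 - y*z - 2*z^2 + 2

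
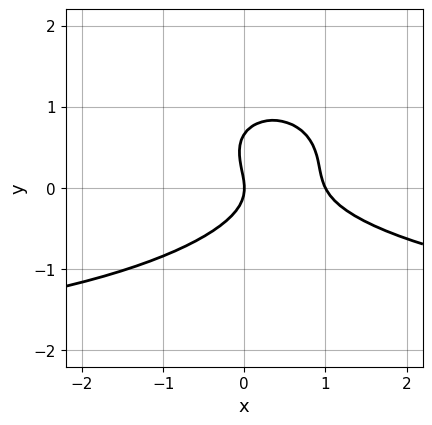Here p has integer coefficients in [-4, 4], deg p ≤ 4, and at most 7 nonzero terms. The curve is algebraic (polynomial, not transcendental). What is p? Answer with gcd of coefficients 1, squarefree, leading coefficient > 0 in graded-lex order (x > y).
Degree: no degree-2 curve has this shape, so deg p = 3.
Observable constraints: among the integer gridlines, it crosses the x-axis at x ∈ {0, 1}; it crosses the y-axis at the gridline y = 0.
Matching integer coefficients to the picture gives p.

x^2*y + 3*y^3 + 2*x^2 - 2*y^2 - 2*x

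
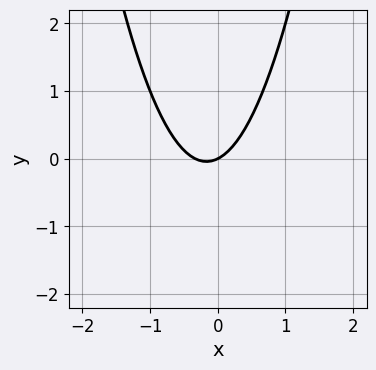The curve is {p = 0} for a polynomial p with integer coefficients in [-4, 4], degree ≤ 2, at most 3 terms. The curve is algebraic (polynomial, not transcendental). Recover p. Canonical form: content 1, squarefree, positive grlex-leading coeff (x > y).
deg p = 2.
Observable constraints: it crosses the x-axis at the gridline x = 0; one y-axis crossing is at y = 0.
Matching integer coefficients to the picture gives p.

3*x^2 + x - 2*y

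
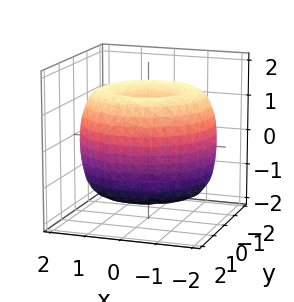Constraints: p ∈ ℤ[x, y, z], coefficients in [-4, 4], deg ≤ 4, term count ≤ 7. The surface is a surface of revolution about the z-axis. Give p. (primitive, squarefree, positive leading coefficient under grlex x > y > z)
x^4 + 2*x^2*y^2 + y^4 - 3*x^2 - 3*y^2 + 2*z^2 - 2

deg p = 4. A generic line meets the surface in up to 4 points.
Symmetries: every cross-section ⟂ z is a circle, so x, y appear only via x² + y².
Observable constraints: a circular section at z = -1 has radius between 1 and 2; the z-axis gridline crossings are at z ∈ {-1, 1}.
Solving for integer coefficients yields p as stated.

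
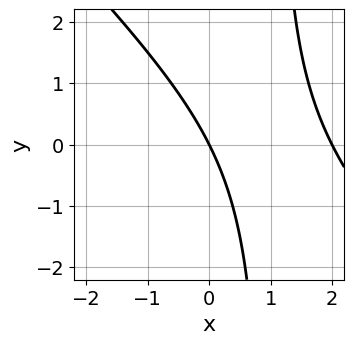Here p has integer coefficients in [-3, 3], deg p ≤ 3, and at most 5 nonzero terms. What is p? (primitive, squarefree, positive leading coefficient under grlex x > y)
Degree: the shape is more complex than any degree-1 curve, so deg p = 2.
Checking where it meets the axes: it crosses the y-axis at the gridline y = 0; the x-axis gridline crossings are at x ∈ {0, 2}.
Assembling these constraints gives the stated polynomial.

x^2 + x*y - 2*x - y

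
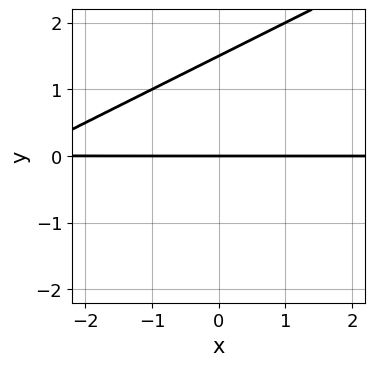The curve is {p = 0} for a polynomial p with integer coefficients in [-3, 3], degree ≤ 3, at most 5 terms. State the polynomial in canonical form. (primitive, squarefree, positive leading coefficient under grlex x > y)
x*y - 2*y^2 + 3*y

First, deg p = 2. A generic line meets the curve in up to 2 points.
Then, from the visible intercepts: every point of the x-axis in the box is on the curve; it crosses the y-axis at the gridline y = 0.
Finally, solving for integer coefficients yields p as stated.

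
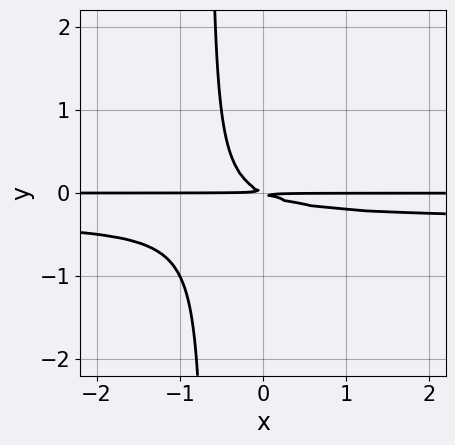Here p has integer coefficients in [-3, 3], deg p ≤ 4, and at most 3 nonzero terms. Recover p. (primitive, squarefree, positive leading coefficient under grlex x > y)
3*x*y^2 + x*y + 2*y^2

First, deg p = 3. No degree-2 curve has this shape.
Next, observable constraints: every point of the x-axis in the box is on the curve.
Finally, assembling these constraints gives the stated polynomial.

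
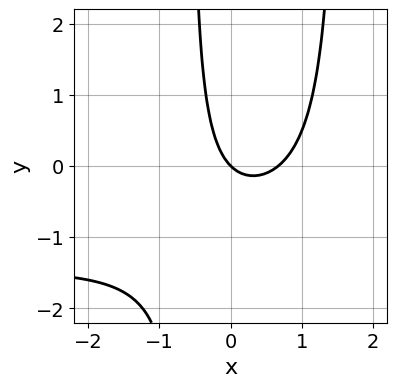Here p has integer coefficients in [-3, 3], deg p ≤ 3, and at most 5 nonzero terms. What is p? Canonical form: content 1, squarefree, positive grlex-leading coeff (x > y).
deg p = 3.
Against the integer gridlines: one y-axis crossing is at y = 0; it meets the x-axis at x = 0 (among the integer gridlines).
Together with the visible shape, these determine p as stated.

2*x^2*y + 3*x^2 - 2*x*y - 2*x - 2*y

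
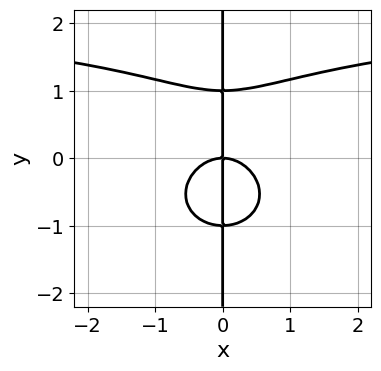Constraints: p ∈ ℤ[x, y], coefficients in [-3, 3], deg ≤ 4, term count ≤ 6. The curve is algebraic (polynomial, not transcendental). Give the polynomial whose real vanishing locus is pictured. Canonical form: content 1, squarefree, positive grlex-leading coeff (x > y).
x^3*y + 2*x*y^3 - 2*x^3 - 2*x*y

The degree is 4 — no degree-3 curve has this shape.
Observable constraints: the visible y-axis segment lies entirely on the curve; it meets the x-axis at x = 0 (among the integer gridlines).
Together with the visible shape, these determine p as stated.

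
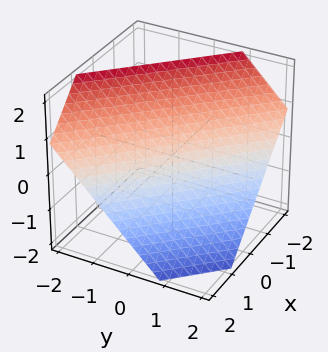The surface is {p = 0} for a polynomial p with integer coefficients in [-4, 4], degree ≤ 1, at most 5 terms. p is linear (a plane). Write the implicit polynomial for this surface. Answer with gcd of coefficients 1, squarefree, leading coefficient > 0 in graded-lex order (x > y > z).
1. The degree is 1 — the surface is flat (a plane).
2. Matching integer coefficients to the picture gives p.

3*x + 3*y + 3*z - 2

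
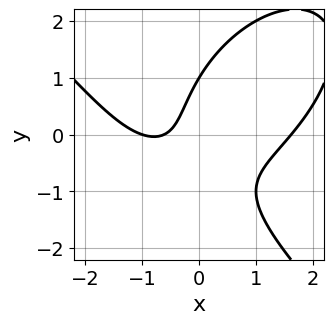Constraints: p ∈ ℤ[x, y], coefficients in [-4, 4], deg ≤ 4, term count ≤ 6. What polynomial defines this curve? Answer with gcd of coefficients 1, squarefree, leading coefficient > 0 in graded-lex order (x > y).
x^3 + y^3 - 3*x*y - 2*x - 1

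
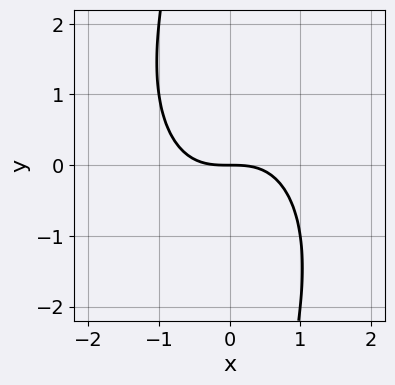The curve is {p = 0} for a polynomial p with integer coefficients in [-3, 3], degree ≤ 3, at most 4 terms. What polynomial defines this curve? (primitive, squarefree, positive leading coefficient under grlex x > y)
(a) deg p = 3. A generic line meets the curve in up to 3 points.
(b) From the visible intercepts: it meets the x-axis at x = 0 (among the integer gridlines); it meets the y-axis at y = 0 (among the integer gridlines).
(c) Fitting integer coefficients to these (and the overall shape) gives p.

2*x^3 + x*y^2 + 3*y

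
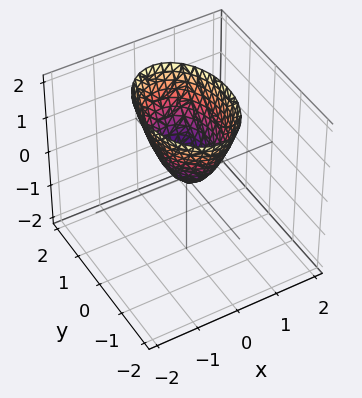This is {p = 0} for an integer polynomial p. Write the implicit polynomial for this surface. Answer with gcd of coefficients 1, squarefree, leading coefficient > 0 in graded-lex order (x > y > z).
2*x^2 + y^2 - z

First, the degree is 2 — a paraboloid; a quadric.
Next, symmetries: the x ↦ −x reflection is a symmetry, so x appears only in even powers; mirror symmetry y ↦ −y ⇒ only even powers of y.
Next, observable constraints: it meets the y-axis at y = 0 (among the integer gridlines); one z-axis crossing is at z = 0.
Finally, solving for integer coefficients yields p as stated.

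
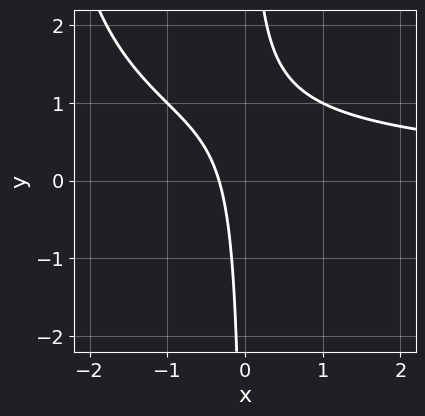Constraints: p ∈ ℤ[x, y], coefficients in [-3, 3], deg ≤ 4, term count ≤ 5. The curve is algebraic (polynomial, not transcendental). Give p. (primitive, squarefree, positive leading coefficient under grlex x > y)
x^2*y + 3*x*y - 3*x - 1

First, deg p = 3.
Then, checking where it meets the axes: no y-intercept at any integer in the box.
Finally, matching integer coefficients to the picture gives p.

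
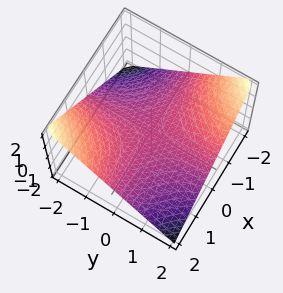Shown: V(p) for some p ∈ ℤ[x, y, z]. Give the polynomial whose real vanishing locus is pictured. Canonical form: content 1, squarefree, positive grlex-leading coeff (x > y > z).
x*y + 2*z

(a) Degree: a saddle surface; a quadric, so deg p = 2.
(b) From the axis intercepts and sections: the visible x-axis segment lies entirely on the surface; the visible y-axis segment lies entirely on the surface.
(c) Together with the visible shape, these determine p as stated.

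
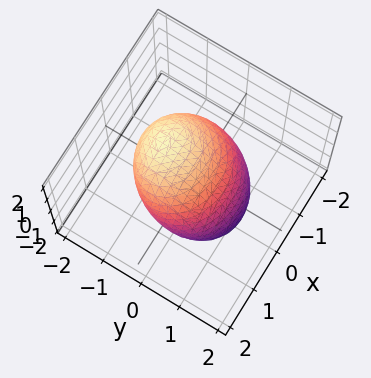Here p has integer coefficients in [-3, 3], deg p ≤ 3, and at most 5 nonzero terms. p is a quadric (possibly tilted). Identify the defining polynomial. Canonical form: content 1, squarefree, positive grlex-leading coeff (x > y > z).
Degree: a generic line meets the surface in up to 2 points, so deg p = 2.
From the axis intercepts and sections: among the integer gridlines, it crosses the y-axis at y ∈ {-1, 1}.
Fitting integer coefficients to these (and the overall shape) gives p.

2*x^2 + 3*y^2 + 3*y*z + 2*z^2 - 3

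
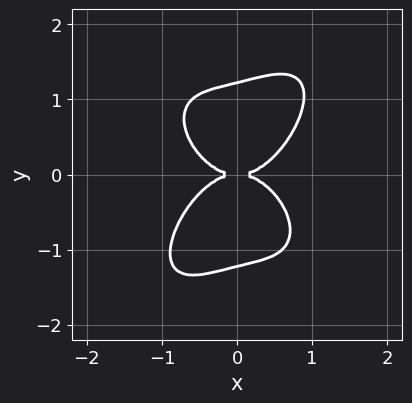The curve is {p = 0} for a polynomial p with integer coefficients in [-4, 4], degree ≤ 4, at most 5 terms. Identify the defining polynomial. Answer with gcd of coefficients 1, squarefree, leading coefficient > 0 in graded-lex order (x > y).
1. The degree is 4 — the shape is more complex than any degree-3 curve.
2. From the axis intercepts and sections: it meets the x-axis at x = 0 (among the integer gridlines); it crosses the y-axis at the gridline y = 0.
3. Fitting integer coefficients to these (and the overall shape) gives p.

3*x^4 - x*y^3 + 2*y^4 - 3*y^2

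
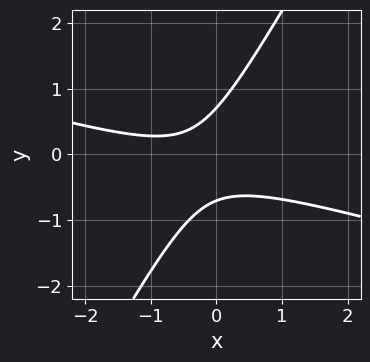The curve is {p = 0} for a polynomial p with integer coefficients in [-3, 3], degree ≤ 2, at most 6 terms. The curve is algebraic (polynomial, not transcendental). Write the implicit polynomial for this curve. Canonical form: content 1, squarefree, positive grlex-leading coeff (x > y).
1. deg p = 2. No degree-1 curve has this shape.
2. From the axis intercepts and sections: it misses every integer gridline on the x-axis.
3. These observations pin down the coefficients.

x^2 + 3*x*y - 2*y^2 + x + 1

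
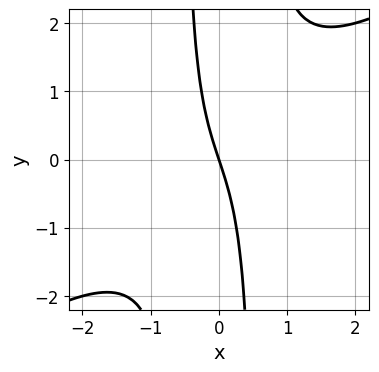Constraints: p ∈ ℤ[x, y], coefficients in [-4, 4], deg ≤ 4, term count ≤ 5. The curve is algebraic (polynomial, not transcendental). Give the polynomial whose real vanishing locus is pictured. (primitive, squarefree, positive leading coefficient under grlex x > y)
2*x^3 - 3*x^2*y + 3*x + y

(a) deg p = 3. No degree-2 curve has this shape.
(b) From the visible intercepts: it meets the x-axis at x = 0 (among the integer gridlines); it meets the y-axis at y = 0 (among the integer gridlines).
(c) Matching integer coefficients to the picture gives p.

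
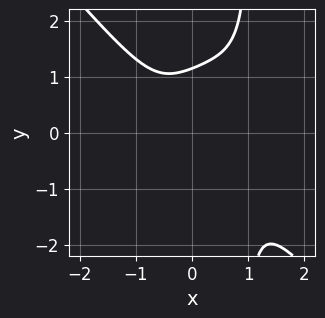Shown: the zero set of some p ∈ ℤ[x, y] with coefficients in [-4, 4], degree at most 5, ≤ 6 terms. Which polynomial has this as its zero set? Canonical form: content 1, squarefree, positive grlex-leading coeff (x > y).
3*x^4 + 2*x*y^3 - 3*x^3 - 2*y^3 + 3

(a) deg p = 4.
(b) From the axis intercepts and sections: it misses every integer gridline on the x-axis.
(c) The integer polynomial consistent with all of this is the stated p.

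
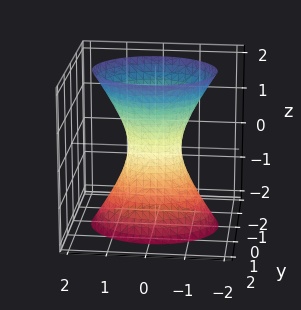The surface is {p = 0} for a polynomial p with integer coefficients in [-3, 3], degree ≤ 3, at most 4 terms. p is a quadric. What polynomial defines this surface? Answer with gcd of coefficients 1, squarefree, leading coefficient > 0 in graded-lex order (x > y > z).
2*x^2 + 3*y^2 - z^2 - 1

(a) Degree: an hourglass — one-sheet hyperboloid; a quadric, so deg p = 2.
(b) Symmetries: the z ↦ −z reflection is a symmetry, so z appears only in even powers; it's symmetric under y → −y, forcing even powers of y; mirror symmetry x ↦ −x ⇒ only even powers of x.
(c) From the visible intercepts: the surface avoids every integer z-axis point in the box.
(d) These observations pin down the coefficients.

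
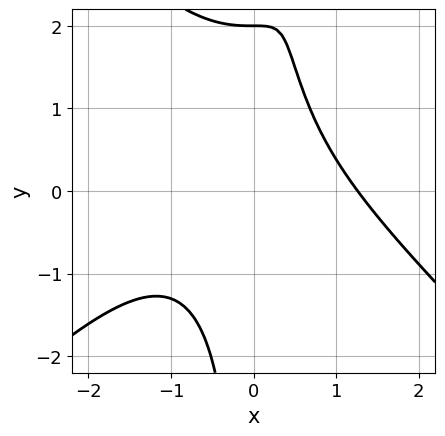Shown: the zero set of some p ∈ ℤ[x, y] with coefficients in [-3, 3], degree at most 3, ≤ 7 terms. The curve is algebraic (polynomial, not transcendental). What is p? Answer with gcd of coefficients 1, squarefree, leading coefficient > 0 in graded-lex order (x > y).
deg p = 3.
From the visible intercepts: one y-axis crossing is at y = 2.
Together with the visible shape, these determine p as stated.

x^3 - x*y^2 + 2*x*y + y - 2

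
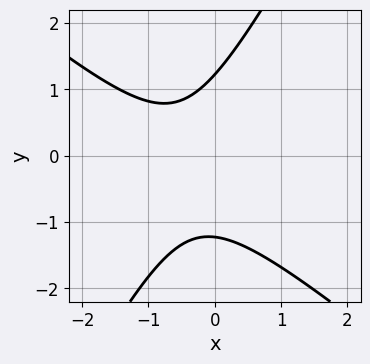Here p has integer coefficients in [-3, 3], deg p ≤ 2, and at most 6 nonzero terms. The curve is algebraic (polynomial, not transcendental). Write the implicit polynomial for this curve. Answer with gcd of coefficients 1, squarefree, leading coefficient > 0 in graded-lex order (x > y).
Degree: the shape is more complex than any degree-1 curve, so deg p = 2.
From the visible intercepts: it misses every integer gridline on the x-axis.
Together with the visible shape, these determine p as stated.

3*x^2 + 2*x*y - 2*y^2 + 3*x + 3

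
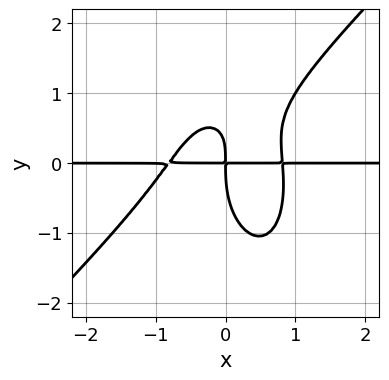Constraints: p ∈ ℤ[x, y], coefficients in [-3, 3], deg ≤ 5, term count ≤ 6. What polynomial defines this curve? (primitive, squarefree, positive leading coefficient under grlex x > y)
3*x^3*y - 2*x^2*y^2 - y^4 + 2*x*y^2 - 2*x*y

deg p = 4.
Against the integer gridlines: the visible x-axis segment lies entirely on the curve.
Putting this together gives p.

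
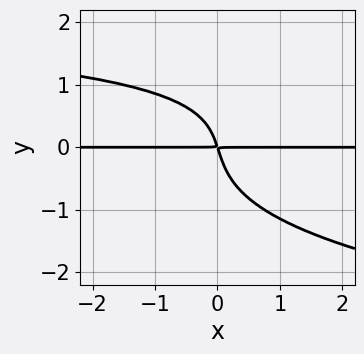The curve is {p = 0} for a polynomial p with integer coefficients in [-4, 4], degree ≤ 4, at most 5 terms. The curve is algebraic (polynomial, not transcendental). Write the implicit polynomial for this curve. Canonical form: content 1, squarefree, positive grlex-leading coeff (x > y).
The degree is 4 — the shape is more complex than any degree-3 curve.
From the visible intercepts: every point of the x-axis in the box is on the curve.
Together with the visible shape, these determine p as stated.

2*y^4 - x*y^2 + 3*x*y + y^2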